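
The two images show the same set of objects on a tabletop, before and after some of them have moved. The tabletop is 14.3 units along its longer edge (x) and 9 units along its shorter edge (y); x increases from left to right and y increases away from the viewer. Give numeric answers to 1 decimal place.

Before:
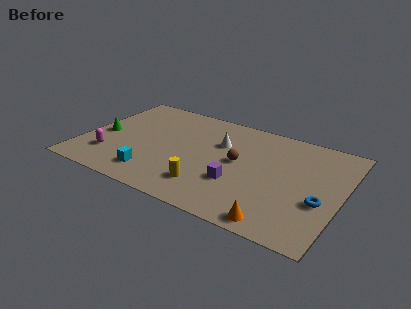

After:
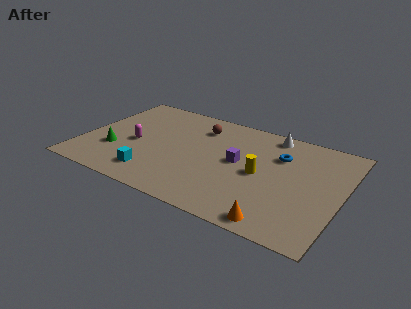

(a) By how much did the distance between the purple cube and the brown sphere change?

+1.5

Before: roughly 1.8 units apart; after: 3.3. That's 1.5 units further apart.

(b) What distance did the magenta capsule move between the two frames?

2.1

The magenta capsule moved from about (1.7, 2.3) to (2.9, 4.0), a distance of √(1.2² + 1.7²) ≈ 2.1.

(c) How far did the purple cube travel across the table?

1.8

The purple cube moved from about (8.8, 3.0) to (8.6, 4.8), a distance of √(0.2² + 1.8²) ≈ 1.8.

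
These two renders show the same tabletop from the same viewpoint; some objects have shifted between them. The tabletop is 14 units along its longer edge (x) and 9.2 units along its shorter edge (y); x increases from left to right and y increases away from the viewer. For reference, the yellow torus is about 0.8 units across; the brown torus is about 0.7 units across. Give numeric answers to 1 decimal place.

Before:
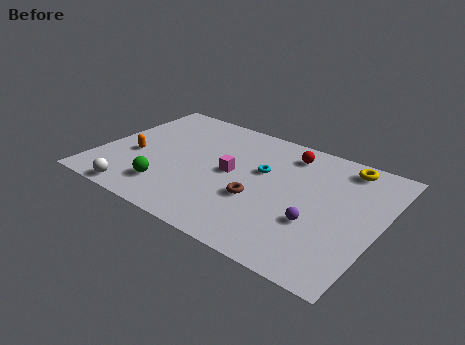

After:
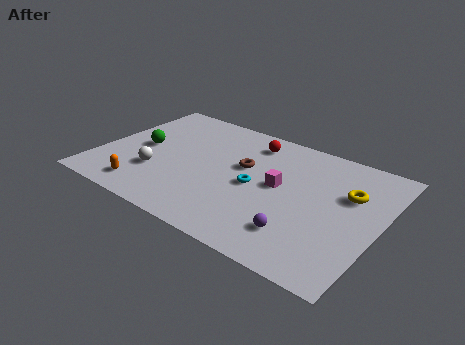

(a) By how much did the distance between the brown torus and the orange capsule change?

-0.5

Before: roughly 6.4 units apart; after: 5.9. That's 0.5 units closer together.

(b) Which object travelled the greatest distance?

the green sphere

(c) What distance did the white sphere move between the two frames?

2.2

From (2.6, 0.8) to (3.1, 2.9), the white sphere covered √(0.5² + 2.1²) ≈ 2.2 units.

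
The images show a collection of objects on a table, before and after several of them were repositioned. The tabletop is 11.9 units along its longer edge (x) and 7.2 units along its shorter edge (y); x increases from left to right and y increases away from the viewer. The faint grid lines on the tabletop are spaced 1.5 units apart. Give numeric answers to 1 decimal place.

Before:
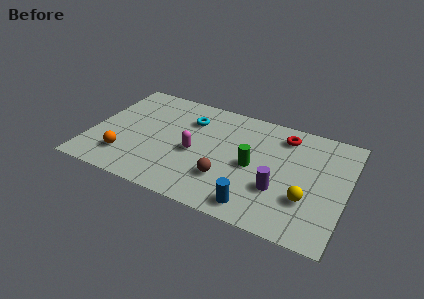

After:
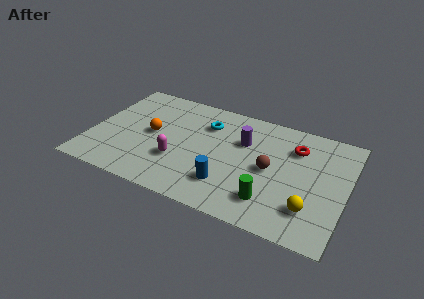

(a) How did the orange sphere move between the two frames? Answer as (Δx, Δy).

(1.0, 2.0)

The orange sphere started near (1.8, 1.7) and ended near (2.8, 3.7).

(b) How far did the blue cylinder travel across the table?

1.6

The blue cylinder moved from about (8.0, 1.0) to (6.6, 1.8), a distance of √(1.4² + 0.8²) ≈ 1.6.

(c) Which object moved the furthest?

the purple cylinder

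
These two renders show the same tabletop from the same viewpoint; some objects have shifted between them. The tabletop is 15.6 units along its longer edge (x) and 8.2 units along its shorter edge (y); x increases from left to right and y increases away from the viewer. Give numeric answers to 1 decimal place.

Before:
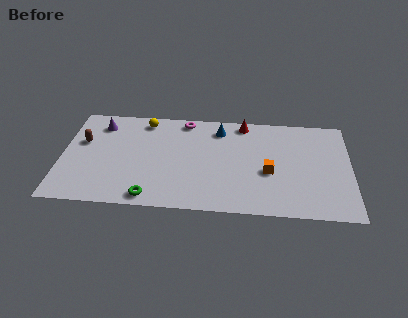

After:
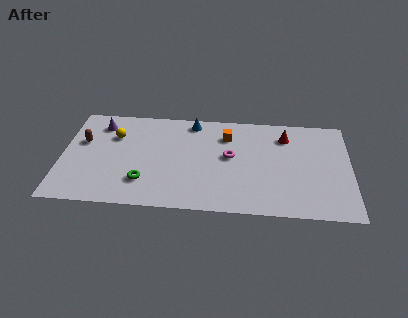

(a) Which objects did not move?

the brown capsule and the purple cone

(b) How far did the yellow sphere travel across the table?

2.1

The yellow sphere was near (4.4, 7.1) before and (2.8, 5.7) after, so it travelled √(1.6² + 1.4²) ≈ 2.1 units.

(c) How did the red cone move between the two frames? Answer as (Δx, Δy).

(2.3, -0.9)

The red cone was at about (9.8, 7.3) and moved to about (12.1, 6.4).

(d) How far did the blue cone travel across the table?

1.6

The blue cone moved from about (8.5, 6.7) to (7.0, 7.2), a distance of √(1.5² + 0.5²) ≈ 1.6.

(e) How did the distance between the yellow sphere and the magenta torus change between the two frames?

+4.2

The distance was about 2.2 in the first image and 6.4 in the second, so they moved 4.2 units further apart.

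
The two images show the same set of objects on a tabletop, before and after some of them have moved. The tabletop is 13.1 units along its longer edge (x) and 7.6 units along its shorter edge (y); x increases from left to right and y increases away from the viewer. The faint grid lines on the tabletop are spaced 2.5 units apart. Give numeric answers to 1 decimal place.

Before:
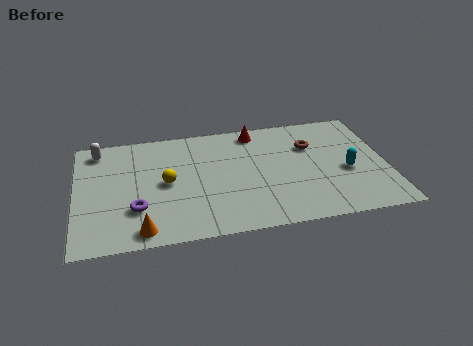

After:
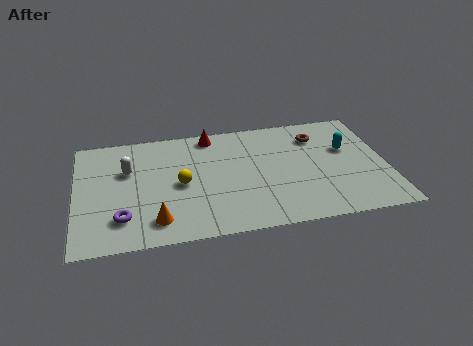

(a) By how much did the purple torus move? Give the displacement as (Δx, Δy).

(-0.6, -0.5)

The purple torus started near (2.5, 2.3) and ended near (1.9, 1.8).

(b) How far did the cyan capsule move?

1.5

The cyan capsule moved from about (11.4, 3.2) to (11.5, 4.7), a distance of √(0.1² + 1.5²) ≈ 1.5.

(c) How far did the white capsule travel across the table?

2.0

The white capsule moved from about (1.0, 6.5) to (2.2, 4.9), a distance of √(1.2² + 1.6²) ≈ 2.0.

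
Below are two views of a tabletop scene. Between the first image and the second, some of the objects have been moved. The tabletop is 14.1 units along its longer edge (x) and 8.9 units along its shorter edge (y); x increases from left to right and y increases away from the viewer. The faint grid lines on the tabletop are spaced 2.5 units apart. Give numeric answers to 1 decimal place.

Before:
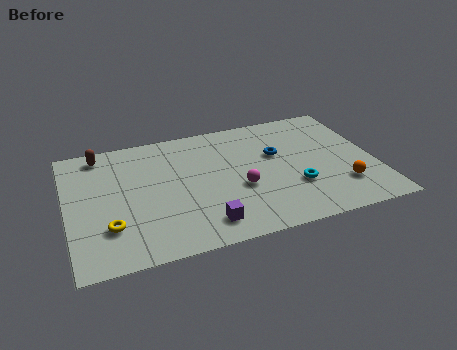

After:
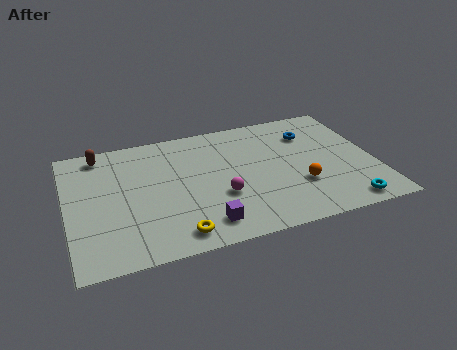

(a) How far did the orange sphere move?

2.0

From (12.4, 2.3) to (10.5, 2.9), the orange sphere covered √(1.9² + 0.6²) ≈ 2.0 units.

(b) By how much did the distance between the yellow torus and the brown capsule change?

+1.9

Before: roughly 5.3 units apart; after: 7.2. That's 1.9 units further apart.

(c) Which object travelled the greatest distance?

the yellow torus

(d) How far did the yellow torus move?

3.2

The yellow torus moved from about (1.8, 2.5) to (4.7, 1.2), a distance of √(2.9² + 1.3²) ≈ 3.2.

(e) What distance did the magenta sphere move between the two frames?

0.9

The magenta sphere was near (7.8, 3.5) before and (6.9, 3.2) after, so it travelled √(0.9² + 0.3²) ≈ 0.9 units.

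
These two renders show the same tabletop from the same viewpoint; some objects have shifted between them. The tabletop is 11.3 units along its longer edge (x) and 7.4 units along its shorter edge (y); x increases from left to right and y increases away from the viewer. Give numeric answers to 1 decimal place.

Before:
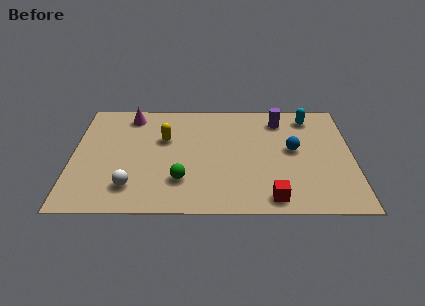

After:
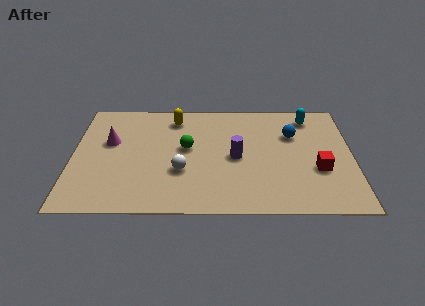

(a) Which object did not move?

the cyan capsule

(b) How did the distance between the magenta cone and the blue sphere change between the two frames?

+0.4

They were about 7.0 units apart before and 7.4 after — 0.4 units further apart.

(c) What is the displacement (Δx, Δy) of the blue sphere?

(0.0, 1.0)

The blue sphere started near (8.9, 4.0) and ended near (8.9, 5.0).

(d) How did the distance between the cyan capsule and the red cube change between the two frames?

-2.0

The distance was about 5.5 in the first image and 3.5 in the second, so they moved 2.0 units closer together.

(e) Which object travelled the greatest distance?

the purple cylinder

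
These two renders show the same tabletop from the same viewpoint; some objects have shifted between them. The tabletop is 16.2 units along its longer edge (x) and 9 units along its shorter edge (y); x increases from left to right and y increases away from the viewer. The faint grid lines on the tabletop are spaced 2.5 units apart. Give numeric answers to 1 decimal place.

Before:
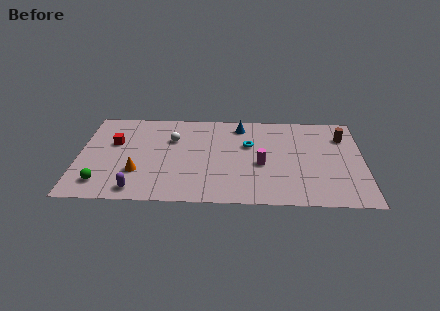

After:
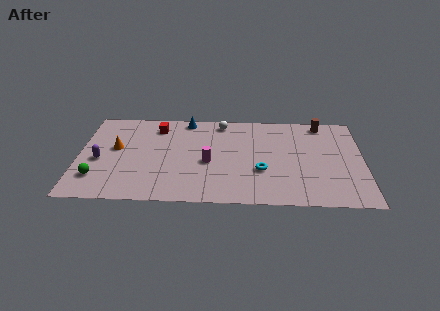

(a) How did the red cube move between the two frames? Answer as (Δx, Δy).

(2.4, 1.7)

The red cube was at about (2.0, 5.6) and moved to about (4.4, 7.3).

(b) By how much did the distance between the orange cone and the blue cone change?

-2.5

Before: roughly 7.5 units apart; after: 5.0. That's 2.5 units closer together.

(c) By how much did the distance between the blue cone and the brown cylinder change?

+1.8

They were about 6.0 units apart before and 7.8 after — 1.8 units further apart.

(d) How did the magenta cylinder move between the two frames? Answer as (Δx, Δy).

(-3.0, 0.1)

The magenta cylinder was at about (10.4, 3.8) and moved to about (7.4, 3.9).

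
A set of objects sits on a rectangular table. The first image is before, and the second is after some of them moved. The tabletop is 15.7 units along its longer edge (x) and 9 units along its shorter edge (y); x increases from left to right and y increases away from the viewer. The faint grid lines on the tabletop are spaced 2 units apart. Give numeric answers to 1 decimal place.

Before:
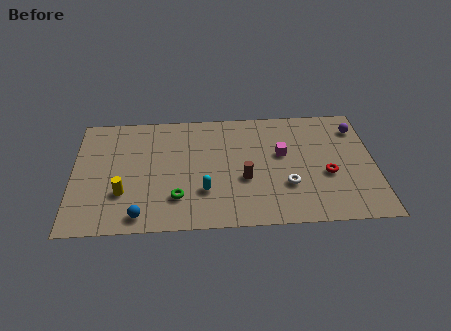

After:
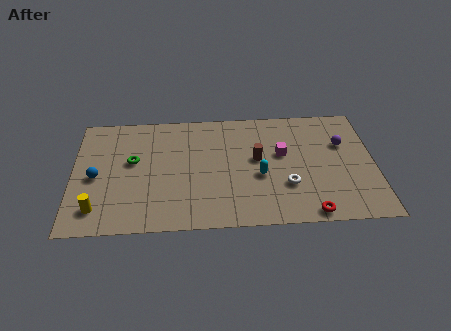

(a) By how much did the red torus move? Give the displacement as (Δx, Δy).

(-1.0, -2.8)

From the two frames, the red torus sits at roughly (13.2, 3.6) before and (12.2, 0.8) after.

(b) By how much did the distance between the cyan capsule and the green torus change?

+5.3

The distance was about 1.5 in the first image and 6.8 in the second, so they moved 5.3 units further apart.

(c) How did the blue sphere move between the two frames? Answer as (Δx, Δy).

(-2.3, 3.0)

The blue sphere was at about (3.5, 1.1) and moved to about (1.2, 4.1).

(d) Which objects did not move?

the white torus and the magenta cube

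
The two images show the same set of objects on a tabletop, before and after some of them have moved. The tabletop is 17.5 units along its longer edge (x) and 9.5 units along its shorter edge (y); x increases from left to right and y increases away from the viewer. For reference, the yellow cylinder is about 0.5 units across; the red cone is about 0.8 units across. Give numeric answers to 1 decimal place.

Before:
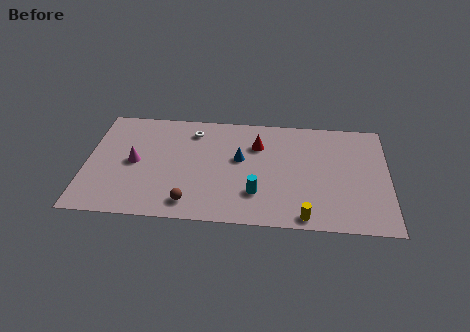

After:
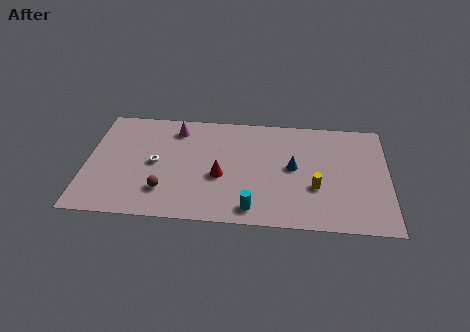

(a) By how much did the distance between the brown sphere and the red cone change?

-3.0

They were about 6.5 units apart before and 3.5 after — 3.0 units closer together.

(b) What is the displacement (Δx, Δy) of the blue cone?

(3.1, -0.5)

From the two frames, the blue cone sits at roughly (8.9, 5.5) before and (12.0, 5.0) after.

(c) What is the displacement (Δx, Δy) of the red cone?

(-2.1, -2.9)

From the two frames, the red cone sits at roughly (9.9, 6.8) before and (7.8, 3.9) after.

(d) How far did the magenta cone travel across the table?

3.9

The magenta cone moved from about (2.8, 4.7) to (5.1, 7.8), a distance of √(2.3² + 3.1²) ≈ 3.9.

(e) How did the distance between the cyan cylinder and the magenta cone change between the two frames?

+0.6

They were about 7.4 units apart before and 8.0 after — 0.6 units further apart.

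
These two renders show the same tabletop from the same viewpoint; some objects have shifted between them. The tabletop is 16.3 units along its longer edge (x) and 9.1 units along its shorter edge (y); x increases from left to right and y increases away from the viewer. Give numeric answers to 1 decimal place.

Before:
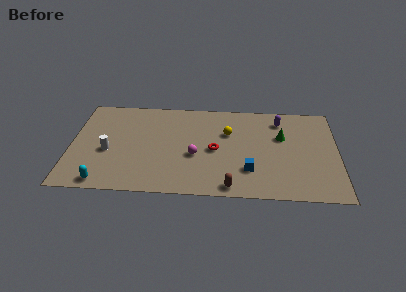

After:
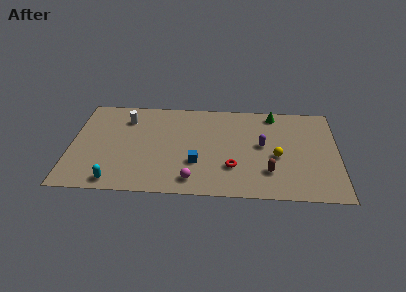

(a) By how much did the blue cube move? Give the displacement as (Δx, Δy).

(-3.2, 0.5)

The blue cube was at about (10.9, 2.5) and moved to about (7.7, 3.0).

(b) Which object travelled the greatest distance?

the yellow sphere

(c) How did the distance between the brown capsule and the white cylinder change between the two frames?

+1.9

The distance was about 8.0 in the first image and 9.9 in the second, so they moved 1.9 units further apart.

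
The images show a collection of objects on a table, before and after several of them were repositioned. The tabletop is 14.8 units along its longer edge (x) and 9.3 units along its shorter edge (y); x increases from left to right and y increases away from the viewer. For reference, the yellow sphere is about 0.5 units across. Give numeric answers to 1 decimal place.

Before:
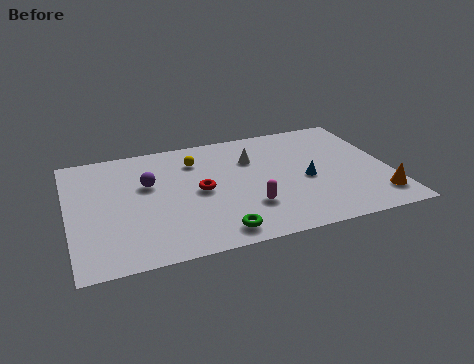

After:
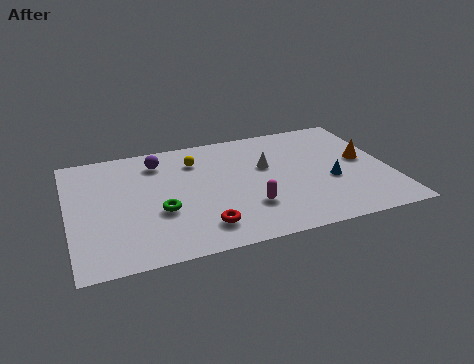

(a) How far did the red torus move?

2.8

The red torus was near (6.0, 4.6) before and (5.9, 1.8) after, so it travelled √(0.1² + 2.8²) ≈ 2.8 units.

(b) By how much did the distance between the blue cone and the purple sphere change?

+1.2

The distance was about 7.4 in the first image and 8.6 in the second, so they moved 1.2 units further apart.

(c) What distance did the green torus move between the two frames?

3.3

The green torus moved from about (6.5, 1.2) to (4.1, 3.5), a distance of √(2.4² + 2.3²) ≈ 3.3.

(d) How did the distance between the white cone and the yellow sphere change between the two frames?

+0.8

They were about 2.7 units apart before and 3.5 after — 0.8 units further apart.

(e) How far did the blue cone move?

1.2

From (10.9, 4.1) to (12.0, 3.7), the blue cone covered √(1.1² + 0.4²) ≈ 1.2 units.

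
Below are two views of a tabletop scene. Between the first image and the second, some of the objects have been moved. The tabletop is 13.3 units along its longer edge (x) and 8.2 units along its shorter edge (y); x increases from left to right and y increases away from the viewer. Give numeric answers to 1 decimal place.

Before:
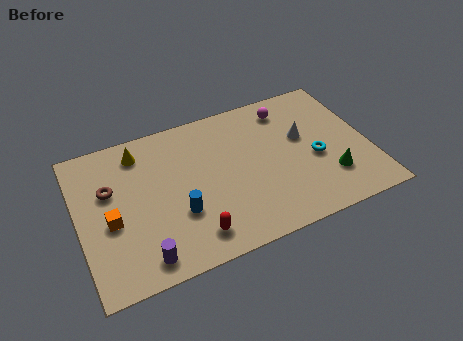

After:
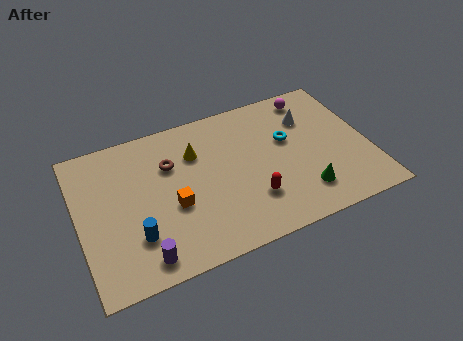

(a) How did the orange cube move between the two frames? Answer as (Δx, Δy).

(2.8, -0.2)

From the two frames, the orange cube sits at roughly (1.4, 3.5) before and (4.2, 3.3) after.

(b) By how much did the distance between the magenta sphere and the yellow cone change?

-1.2

The distance was about 6.9 in the first image and 5.7 in the second, so they moved 1.2 units closer together.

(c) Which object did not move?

the purple cylinder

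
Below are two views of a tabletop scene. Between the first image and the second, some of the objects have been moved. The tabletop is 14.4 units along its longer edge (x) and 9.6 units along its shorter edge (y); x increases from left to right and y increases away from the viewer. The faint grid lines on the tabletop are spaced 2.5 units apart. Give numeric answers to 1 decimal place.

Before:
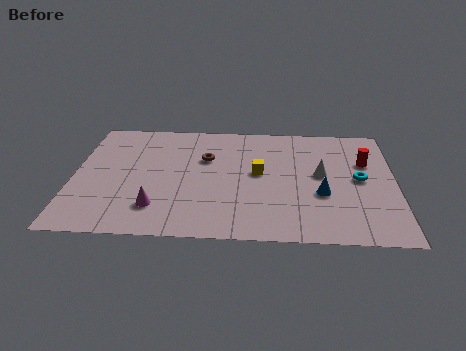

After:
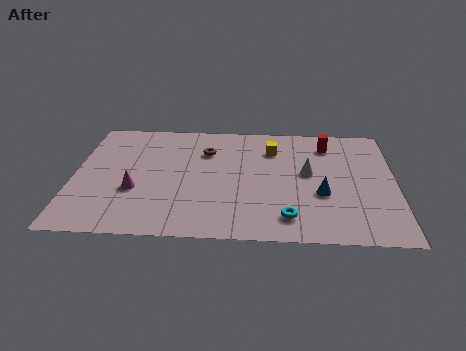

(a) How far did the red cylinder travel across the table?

2.2

From (13.1, 6.3) to (11.4, 7.7), the red cylinder covered √(1.7² + 1.4²) ≈ 2.2 units.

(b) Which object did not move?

the blue cone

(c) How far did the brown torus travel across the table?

0.6

From (5.9, 6.3) to (5.9, 6.9), the brown torus covered √(0.0² + 0.6²) ≈ 0.6 units.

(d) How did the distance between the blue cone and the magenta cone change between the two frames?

+0.9

The distance was about 7.4 in the first image and 8.3 in the second, so they moved 0.9 units further apart.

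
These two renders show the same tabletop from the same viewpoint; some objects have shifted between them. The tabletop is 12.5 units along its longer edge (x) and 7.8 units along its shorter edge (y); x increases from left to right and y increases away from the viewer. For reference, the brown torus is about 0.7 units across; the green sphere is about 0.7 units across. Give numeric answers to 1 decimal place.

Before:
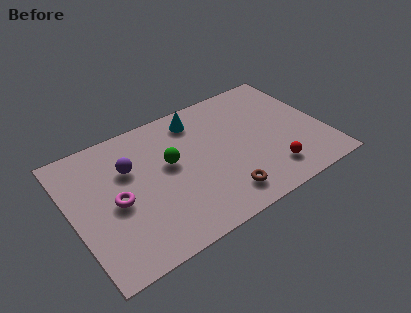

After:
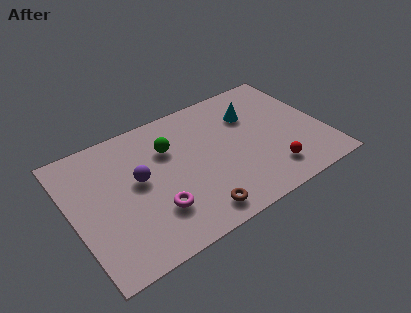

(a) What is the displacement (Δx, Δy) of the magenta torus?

(1.7, -1.4)

The magenta torus started near (2.1, 3.6) and ended near (3.8, 2.2).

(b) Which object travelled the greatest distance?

the cyan cone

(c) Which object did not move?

the red sphere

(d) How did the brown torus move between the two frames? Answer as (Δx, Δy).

(-1.4, -0.3)

The brown torus started near (7.0, 1.4) and ended near (5.6, 1.1).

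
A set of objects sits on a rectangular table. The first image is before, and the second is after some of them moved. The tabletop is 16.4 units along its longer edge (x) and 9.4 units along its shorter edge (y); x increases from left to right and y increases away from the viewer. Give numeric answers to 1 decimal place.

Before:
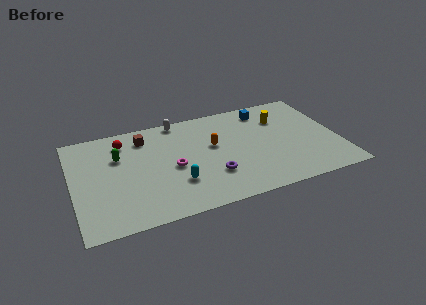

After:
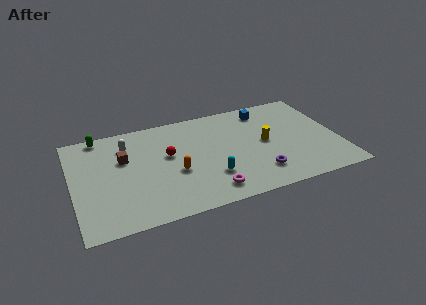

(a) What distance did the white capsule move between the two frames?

3.6

The white capsule moved from about (6.8, 8.6) to (3.5, 7.2), a distance of √(3.3² + 1.4²) ≈ 3.6.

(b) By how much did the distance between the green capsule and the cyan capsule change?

+3.9

Before: roughly 4.8 units apart; after: 8.7. That's 3.9 units further apart.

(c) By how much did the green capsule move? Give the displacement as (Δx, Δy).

(-1.0, 2.3)

From the two frames, the green capsule sits at roughly (2.9, 6.3) before and (1.9, 8.6) after.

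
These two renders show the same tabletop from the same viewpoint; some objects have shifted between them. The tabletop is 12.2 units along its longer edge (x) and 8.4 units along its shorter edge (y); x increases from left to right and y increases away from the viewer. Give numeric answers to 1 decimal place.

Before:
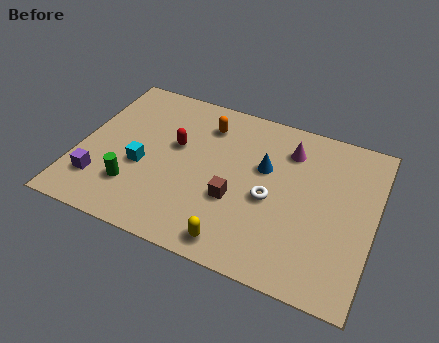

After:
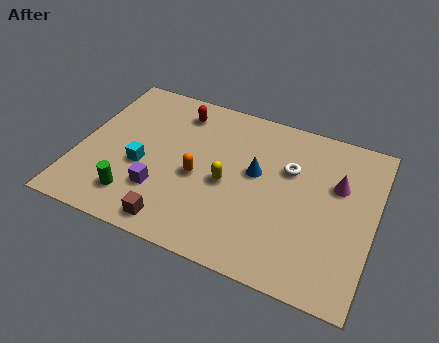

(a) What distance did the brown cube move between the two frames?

3.0

From (6.6, 3.1) to (4.4, 1.0), the brown cube covered √(2.2² + 2.1²) ≈ 3.0 units.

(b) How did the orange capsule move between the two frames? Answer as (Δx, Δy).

(0.0, -2.9)

The orange capsule started near (5.0, 6.6) and ended near (5.0, 3.7).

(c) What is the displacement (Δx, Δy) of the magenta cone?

(2.1, -1.1)

The magenta cone was at about (8.5, 6.5) and moved to about (10.6, 5.4).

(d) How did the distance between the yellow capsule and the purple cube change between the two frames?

-2.9

The distance was about 5.9 in the first image and 3.0 in the second, so they moved 2.9 units closer together.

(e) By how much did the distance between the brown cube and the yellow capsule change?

+1.2

Before: roughly 2.1 units apart; after: 3.3. That's 1.2 units further apart.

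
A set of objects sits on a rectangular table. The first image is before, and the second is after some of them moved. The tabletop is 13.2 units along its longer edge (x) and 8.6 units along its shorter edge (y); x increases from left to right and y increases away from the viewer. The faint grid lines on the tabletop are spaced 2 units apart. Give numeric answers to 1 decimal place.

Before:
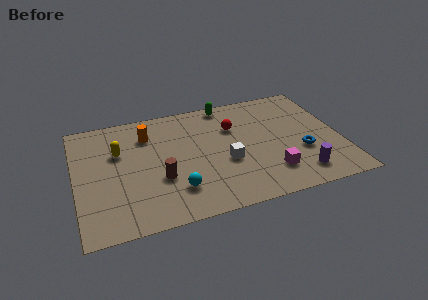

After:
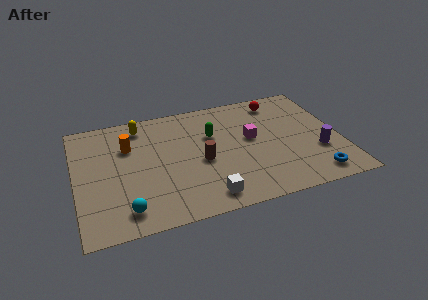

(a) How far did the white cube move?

2.5

The white cube moved from about (7.4, 3.4) to (6.2, 1.2), a distance of √(1.2² + 2.2²) ≈ 2.5.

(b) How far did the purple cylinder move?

1.8

From (10.9, 1.5) to (12.0, 2.9), the purple cylinder covered √(1.1² + 1.4²) ≈ 1.8 units.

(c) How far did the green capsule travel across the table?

2.4

The green capsule was near (7.8, 7.8) before and (6.9, 5.6) after, so it travelled √(0.9² + 2.2²) ≈ 2.4 units.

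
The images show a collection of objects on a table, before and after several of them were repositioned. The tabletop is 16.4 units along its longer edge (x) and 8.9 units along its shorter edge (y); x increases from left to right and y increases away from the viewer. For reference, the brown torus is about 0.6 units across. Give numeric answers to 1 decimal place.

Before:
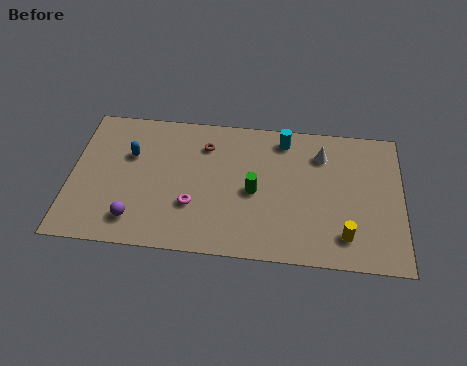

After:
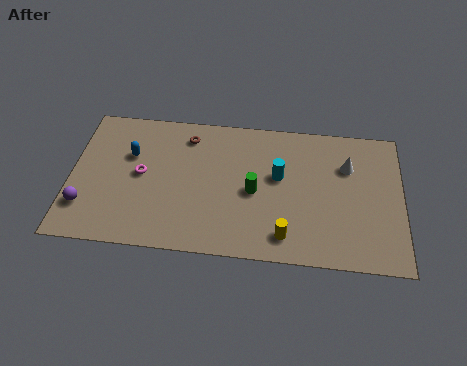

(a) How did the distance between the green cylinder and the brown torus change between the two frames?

+1.0

Before: roughly 3.7 units apart; after: 4.7. That's 1.0 units further apart.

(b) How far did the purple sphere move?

2.6

The purple sphere moved from about (3.3, 1.7) to (0.8, 2.3), a distance of √(2.5² + 0.6²) ≈ 2.6.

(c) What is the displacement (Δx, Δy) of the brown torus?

(-0.9, 0.5)

From the two frames, the brown torus sits at roughly (6.6, 6.8) before and (5.7, 7.3) after.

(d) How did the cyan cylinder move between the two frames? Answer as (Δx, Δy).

(-0.2, -2.4)

The cyan cylinder was at about (10.5, 7.6) and moved to about (10.3, 5.2).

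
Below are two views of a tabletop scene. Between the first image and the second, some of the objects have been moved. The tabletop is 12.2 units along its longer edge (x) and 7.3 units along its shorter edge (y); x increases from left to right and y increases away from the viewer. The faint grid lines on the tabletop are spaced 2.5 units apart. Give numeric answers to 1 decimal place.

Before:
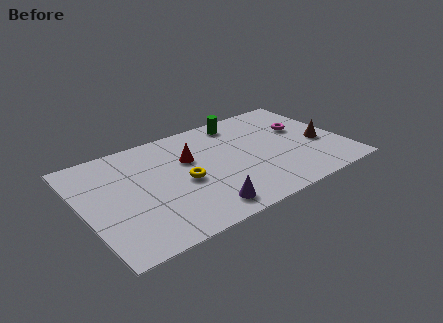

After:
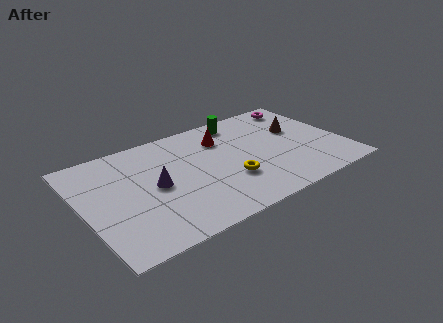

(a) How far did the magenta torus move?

1.8

The magenta torus was near (10.5, 4.5) before and (10.9, 6.3) after, so it travelled √(0.4² + 1.8²) ≈ 1.8 units.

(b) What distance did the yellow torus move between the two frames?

2.2

The yellow torus moved from about (4.6, 3.3) to (6.6, 2.4), a distance of √(2.0² + 0.9²) ≈ 2.2.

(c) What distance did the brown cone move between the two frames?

1.7

From (11.1, 3.0) to (10.3, 4.5), the brown cone covered √(0.8² + 1.5²) ≈ 1.7 units.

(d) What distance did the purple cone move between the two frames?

3.1

The purple cone moved from about (5.1, 1.1) to (3.3, 3.6), a distance of √(1.8² + 2.5²) ≈ 3.1.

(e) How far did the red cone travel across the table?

1.8

From (5.1, 4.7) to (6.8, 5.4), the red cone covered √(1.7² + 0.7²) ≈ 1.8 units.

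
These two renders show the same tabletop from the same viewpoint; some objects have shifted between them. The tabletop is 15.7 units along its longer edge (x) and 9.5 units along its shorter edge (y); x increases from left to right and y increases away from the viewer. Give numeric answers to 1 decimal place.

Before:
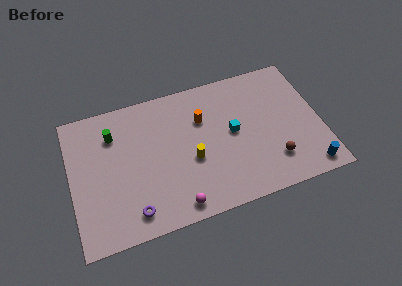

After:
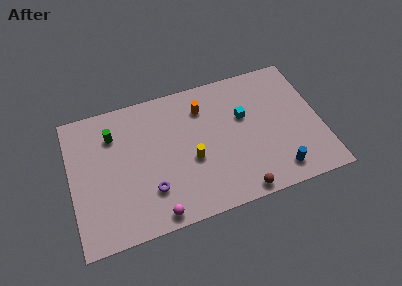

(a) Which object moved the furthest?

the brown sphere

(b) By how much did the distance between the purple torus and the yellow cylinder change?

-1.6

The distance was about 4.6 in the first image and 3.0 in the second, so they moved 1.6 units closer together.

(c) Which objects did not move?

the yellow cylinder and the green cylinder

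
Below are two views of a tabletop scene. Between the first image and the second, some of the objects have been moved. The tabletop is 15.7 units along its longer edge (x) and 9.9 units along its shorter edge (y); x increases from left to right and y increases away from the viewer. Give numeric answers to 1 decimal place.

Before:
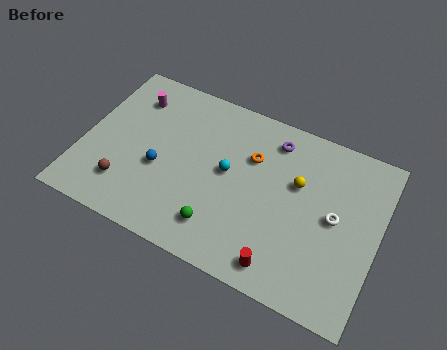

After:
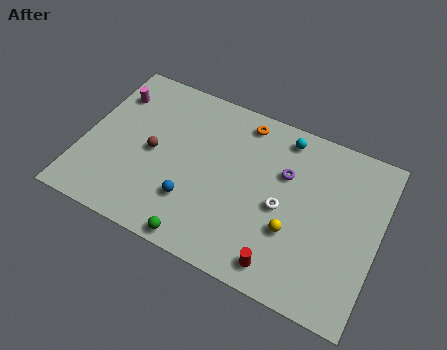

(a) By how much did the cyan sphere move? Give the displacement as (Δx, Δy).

(2.6, 3.3)

The cyan sphere started near (7.7, 5.3) and ended near (10.3, 8.6).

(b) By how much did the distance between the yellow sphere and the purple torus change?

+0.7

They were about 2.5 units apart before and 3.2 after — 0.7 units further apart.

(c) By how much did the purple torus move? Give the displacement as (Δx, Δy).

(0.8, -1.7)

The purple torus started near (9.8, 8.2) and ended near (10.6, 6.5).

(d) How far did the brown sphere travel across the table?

2.7

The brown sphere moved from about (2.6, 2.3) to (3.7, 4.8), a distance of √(1.1² + 2.5²) ≈ 2.7.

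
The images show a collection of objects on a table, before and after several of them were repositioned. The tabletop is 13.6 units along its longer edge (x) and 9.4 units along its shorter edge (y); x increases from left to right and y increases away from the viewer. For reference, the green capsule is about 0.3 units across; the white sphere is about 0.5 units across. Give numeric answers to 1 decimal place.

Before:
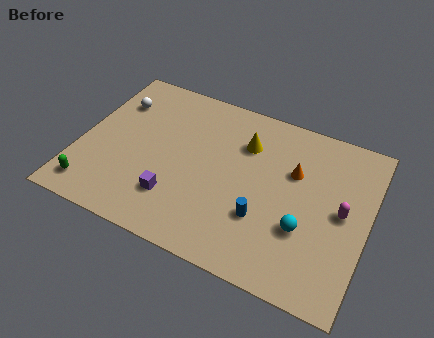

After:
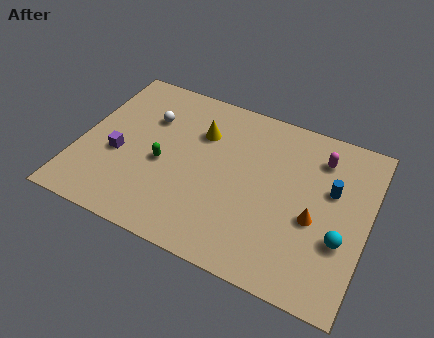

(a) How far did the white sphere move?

1.7

The white sphere moved from about (1.3, 6.9) to (3.0, 6.5), a distance of √(1.7² + 0.4²) ≈ 1.7.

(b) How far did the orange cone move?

2.5

The orange cone was near (10.0, 6.1) before and (11.2, 3.9) after, so it travelled √(1.2² + 2.2²) ≈ 2.5 units.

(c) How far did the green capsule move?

4.0

The green capsule was near (1.0, 1.4) before and (4.0, 4.1) after, so it travelled √(3.0² + 2.7²) ≈ 4.0 units.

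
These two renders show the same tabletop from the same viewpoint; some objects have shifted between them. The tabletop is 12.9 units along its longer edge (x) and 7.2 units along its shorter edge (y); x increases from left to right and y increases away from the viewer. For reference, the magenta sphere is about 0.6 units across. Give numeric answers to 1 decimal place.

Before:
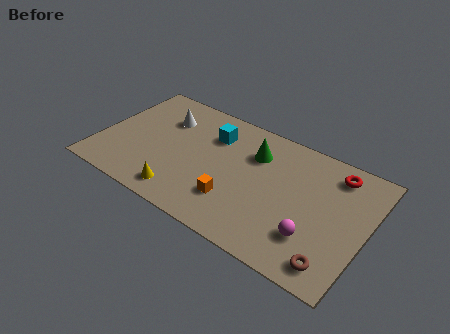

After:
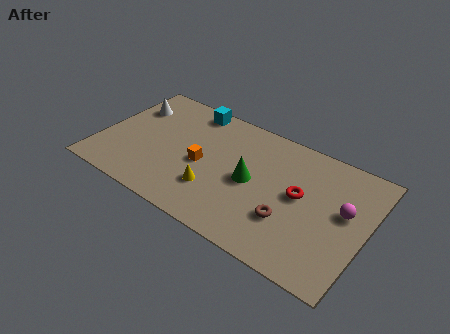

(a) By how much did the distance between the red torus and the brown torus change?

-3.3

They were about 4.9 units apart before and 1.6 after — 3.3 units closer together.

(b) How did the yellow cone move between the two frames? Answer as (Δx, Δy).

(1.4, 1.0)

From the two frames, the yellow cone sits at roughly (4.4, 1.1) before and (5.8, 2.1) after.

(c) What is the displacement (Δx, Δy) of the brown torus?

(-2.3, 1.2)

The brown torus started near (11.7, 1.1) and ended near (9.4, 2.3).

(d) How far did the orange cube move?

2.2

The orange cube was near (6.8, 2.0) before and (5.0, 3.3) after, so it travelled √(1.8² + 1.3²) ≈ 2.2 units.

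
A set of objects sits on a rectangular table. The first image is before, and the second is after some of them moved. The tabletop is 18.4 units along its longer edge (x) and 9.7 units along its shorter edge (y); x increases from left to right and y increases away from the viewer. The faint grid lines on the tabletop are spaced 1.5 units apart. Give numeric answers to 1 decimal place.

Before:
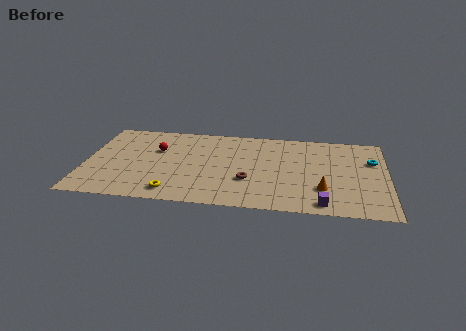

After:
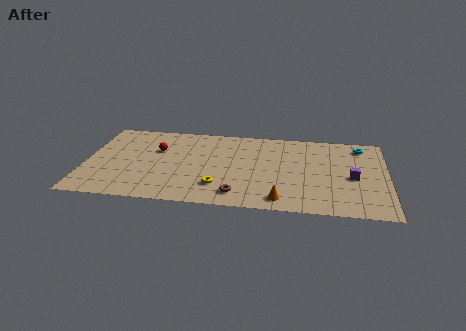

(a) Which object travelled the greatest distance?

the purple cube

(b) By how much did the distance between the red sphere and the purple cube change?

+0.7

Before: roughly 11.4 units apart; after: 12.1. That's 0.7 units further apart.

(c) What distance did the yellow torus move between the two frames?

2.9

From (5.5, 1.4) to (8.2, 2.4), the yellow torus covered √(2.7² + 1.0²) ≈ 2.9 units.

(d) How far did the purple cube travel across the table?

3.8

From (14.5, 1.1) to (16.3, 4.4), the purple cube covered √(1.8² + 3.3²) ≈ 3.8 units.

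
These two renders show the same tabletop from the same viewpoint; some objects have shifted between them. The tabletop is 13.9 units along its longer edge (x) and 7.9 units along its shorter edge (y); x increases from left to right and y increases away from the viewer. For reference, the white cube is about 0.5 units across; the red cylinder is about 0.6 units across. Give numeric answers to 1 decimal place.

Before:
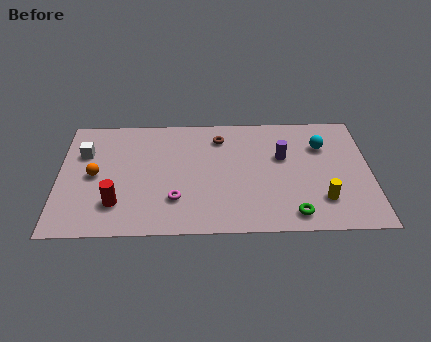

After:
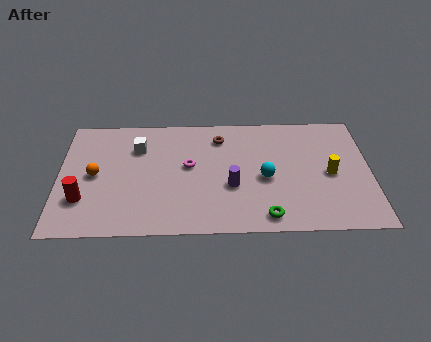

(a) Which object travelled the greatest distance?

the cyan sphere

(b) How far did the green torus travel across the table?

1.2

The green torus moved from about (10.4, 1.1) to (9.2, 1.0), a distance of √(1.2² + 0.1²) ≈ 1.2.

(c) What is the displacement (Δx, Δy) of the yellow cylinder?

(0.4, 1.7)

The yellow cylinder was at about (11.7, 2.0) and moved to about (12.1, 3.7).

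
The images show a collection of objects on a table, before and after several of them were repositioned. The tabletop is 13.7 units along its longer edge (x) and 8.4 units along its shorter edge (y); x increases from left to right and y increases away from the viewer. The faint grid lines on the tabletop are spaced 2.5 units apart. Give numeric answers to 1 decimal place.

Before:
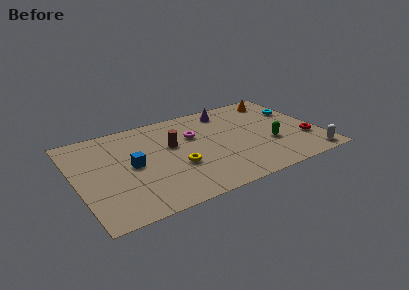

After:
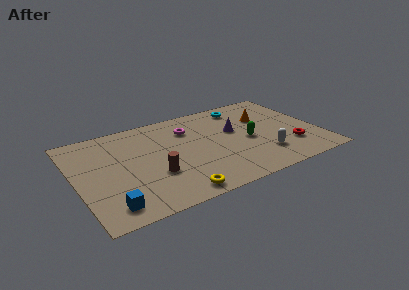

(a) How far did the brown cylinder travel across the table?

2.6

The brown cylinder was near (5.5, 5.1) before and (4.2, 2.9) after, so it travelled √(1.3² + 2.2²) ≈ 2.6 units.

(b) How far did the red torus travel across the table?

0.9

The red torus moved from about (12.8, 2.6) to (11.9, 2.3), a distance of √(0.9² + 0.3²) ≈ 0.9.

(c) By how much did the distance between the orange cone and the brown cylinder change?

+0.4

Before: roughly 6.8 units apart; after: 7.2. That's 0.4 units further apart.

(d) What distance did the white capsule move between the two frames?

2.8

From (12.8, 0.9) to (10.3, 2.1), the white capsule covered √(2.5² + 1.2²) ≈ 2.8 units.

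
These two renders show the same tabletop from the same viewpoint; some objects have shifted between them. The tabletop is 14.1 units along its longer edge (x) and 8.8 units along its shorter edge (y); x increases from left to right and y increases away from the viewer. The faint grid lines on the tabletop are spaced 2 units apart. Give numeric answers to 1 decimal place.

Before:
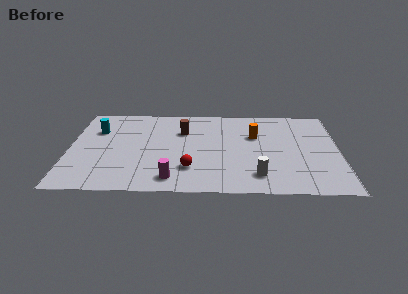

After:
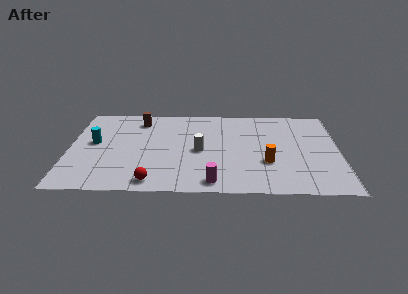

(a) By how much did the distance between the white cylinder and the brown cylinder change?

-1.4

They were about 5.9 units apart before and 4.5 after — 1.4 units closer together.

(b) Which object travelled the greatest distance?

the white cylinder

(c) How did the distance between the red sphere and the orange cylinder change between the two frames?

+1.4

Before: roughly 4.8 units apart; after: 6.2. That's 1.4 units further apart.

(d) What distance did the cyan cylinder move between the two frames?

1.3

The cyan cylinder moved from about (1.4, 6.1) to (1.3, 4.8), a distance of √(0.1² + 1.3²) ≈ 1.3.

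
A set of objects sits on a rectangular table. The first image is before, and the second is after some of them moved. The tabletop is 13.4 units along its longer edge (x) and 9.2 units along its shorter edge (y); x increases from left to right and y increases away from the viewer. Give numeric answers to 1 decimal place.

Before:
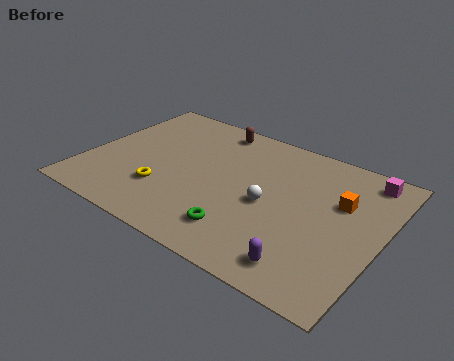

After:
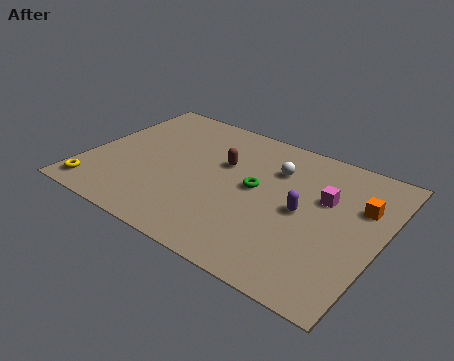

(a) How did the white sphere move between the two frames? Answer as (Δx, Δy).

(-0.1, 2.4)

The white sphere started near (8.4, 4.2) and ended near (8.3, 6.6).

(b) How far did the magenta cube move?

2.7

From (12.2, 8.0) to (10.7, 5.8), the magenta cube covered √(1.5² + 2.2²) ≈ 2.7 units.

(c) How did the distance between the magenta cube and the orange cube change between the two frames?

-0.6

They were about 2.2 units apart before and 1.6 after — 0.6 units closer together.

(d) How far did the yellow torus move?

3.3

The yellow torus moved from about (3.8, 2.7) to (0.9, 1.2), a distance of √(2.9² + 1.5²) ≈ 3.3.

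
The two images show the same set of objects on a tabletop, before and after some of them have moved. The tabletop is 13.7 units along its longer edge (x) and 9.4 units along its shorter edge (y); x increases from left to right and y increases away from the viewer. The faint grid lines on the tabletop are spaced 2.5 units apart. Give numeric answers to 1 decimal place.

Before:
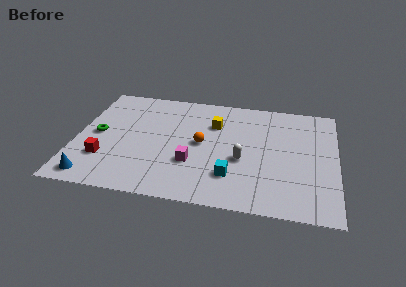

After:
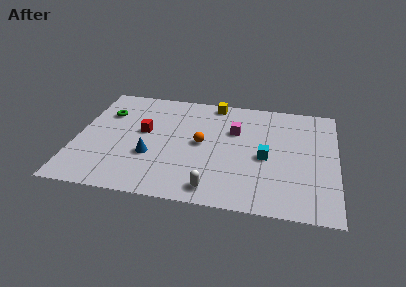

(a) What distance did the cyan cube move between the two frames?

2.5

From (8.3, 2.4) to (10.0, 4.2), the cyan cube covered √(1.7² + 1.8²) ≈ 2.5 units.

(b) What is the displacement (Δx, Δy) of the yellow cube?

(-0.1, 1.9)

The yellow cube started near (7.2, 6.6) and ended near (7.1, 8.5).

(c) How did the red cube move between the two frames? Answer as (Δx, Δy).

(1.9, 2.6)

The red cube was at about (1.6, 2.7) and moved to about (3.5, 5.3).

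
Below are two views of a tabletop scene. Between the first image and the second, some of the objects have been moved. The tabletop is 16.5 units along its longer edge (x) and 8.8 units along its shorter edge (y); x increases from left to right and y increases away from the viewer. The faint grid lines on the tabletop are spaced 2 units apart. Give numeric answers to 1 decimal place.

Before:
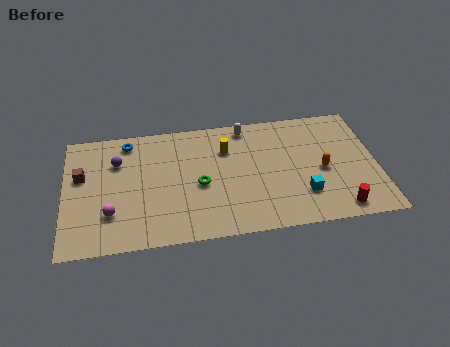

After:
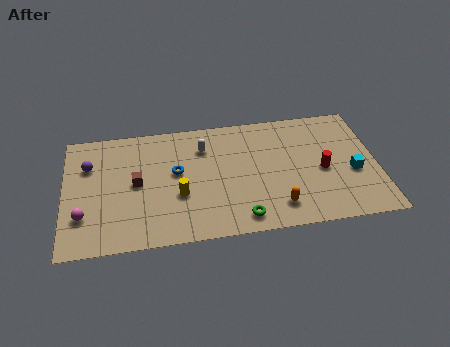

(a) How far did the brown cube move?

3.0

From (0.9, 5.4) to (3.8, 4.5), the brown cube covered √(2.9² + 0.9²) ≈ 3.0 units.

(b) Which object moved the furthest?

the yellow cylinder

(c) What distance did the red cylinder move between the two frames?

3.0

The red cylinder moved from about (14.3, 1.1) to (13.6, 4.0), a distance of √(0.7² + 2.9²) ≈ 3.0.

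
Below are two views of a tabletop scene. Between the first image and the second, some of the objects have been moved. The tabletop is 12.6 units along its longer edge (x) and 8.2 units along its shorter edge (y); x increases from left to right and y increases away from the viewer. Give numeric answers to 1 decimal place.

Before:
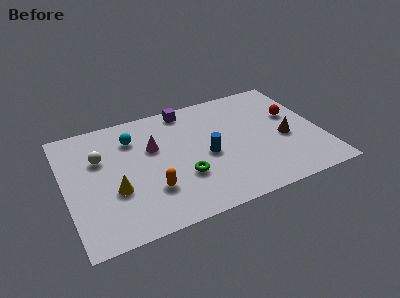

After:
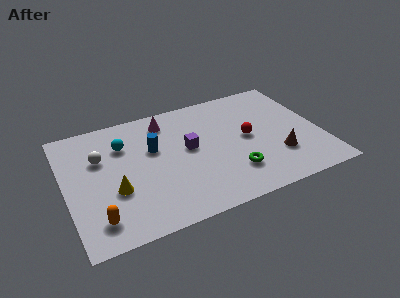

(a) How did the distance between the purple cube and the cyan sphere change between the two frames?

+0.4

They were about 3.0 units apart before and 3.4 after — 0.4 units further apart.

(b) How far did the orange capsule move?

2.8

From (4.0, 2.4) to (1.3, 1.5), the orange capsule covered √(2.7² + 0.9²) ≈ 2.8 units.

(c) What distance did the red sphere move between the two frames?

2.5

The red sphere was near (11.4, 5.0) before and (9.0, 4.2) after, so it travelled √(2.4² + 0.8²) ≈ 2.5 units.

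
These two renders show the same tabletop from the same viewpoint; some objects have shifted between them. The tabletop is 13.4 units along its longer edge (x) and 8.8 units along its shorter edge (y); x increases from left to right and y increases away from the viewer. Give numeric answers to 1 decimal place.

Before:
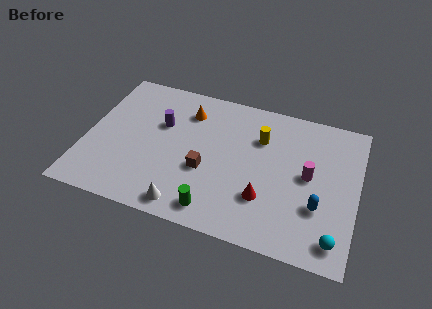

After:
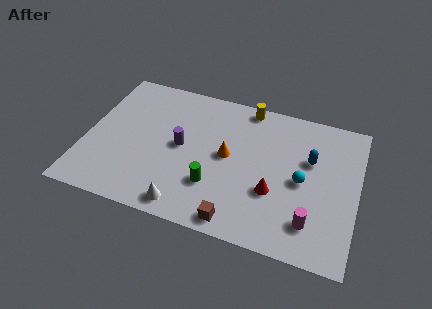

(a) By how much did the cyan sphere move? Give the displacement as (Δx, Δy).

(-1.8, 2.9)

The cyan sphere was at about (12.5, 1.3) and moved to about (10.7, 4.2).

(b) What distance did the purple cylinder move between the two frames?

1.6

From (3.6, 5.6) to (4.7, 4.5), the purple cylinder covered √(1.1² + 1.1²) ≈ 1.6 units.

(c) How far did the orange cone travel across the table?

3.1

The orange cone was near (4.8, 6.8) before and (7.0, 4.6) after, so it travelled √(2.2² + 2.2²) ≈ 3.1 units.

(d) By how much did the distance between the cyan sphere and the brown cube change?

-2.4

Before: roughly 6.8 units apart; after: 4.4. That's 2.4 units closer together.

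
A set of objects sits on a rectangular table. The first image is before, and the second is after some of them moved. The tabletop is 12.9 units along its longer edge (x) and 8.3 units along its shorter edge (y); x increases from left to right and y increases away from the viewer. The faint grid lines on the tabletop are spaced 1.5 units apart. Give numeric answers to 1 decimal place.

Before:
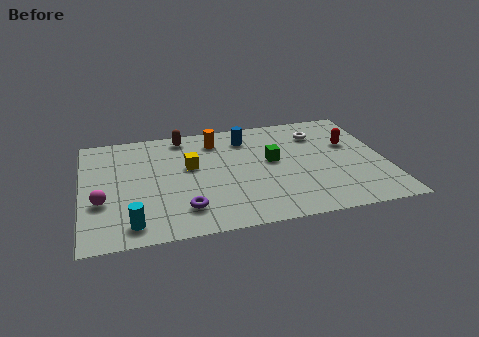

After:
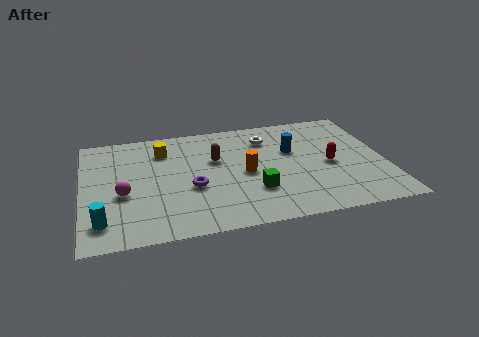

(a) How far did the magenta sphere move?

1.0

The magenta sphere was near (0.8, 3.0) before and (1.7, 3.4) after, so it travelled √(0.9² + 0.4²) ≈ 1.0 units.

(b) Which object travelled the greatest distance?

the orange cylinder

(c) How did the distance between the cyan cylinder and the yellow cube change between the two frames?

+1.0

They were about 4.5 units apart before and 5.5 after — 1.0 units further apart.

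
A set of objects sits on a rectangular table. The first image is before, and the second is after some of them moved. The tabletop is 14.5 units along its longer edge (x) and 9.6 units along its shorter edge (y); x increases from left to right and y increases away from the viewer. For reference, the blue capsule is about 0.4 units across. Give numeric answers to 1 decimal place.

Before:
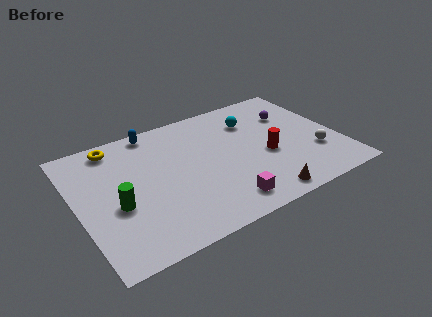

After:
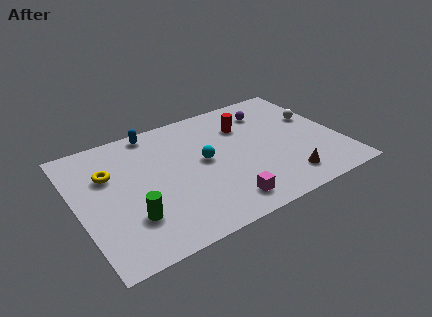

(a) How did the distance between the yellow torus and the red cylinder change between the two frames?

-1.3

Before: roughly 9.0 units apart; after: 7.7. That's 1.3 units closer together.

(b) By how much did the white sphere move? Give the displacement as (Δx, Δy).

(0.5, 2.9)

From the two frames, the white sphere sits at roughly (13.0, 3.0) before and (13.5, 5.9) after.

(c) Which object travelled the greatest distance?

the cyan sphere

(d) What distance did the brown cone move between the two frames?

1.7

The brown cone was near (9.5, 1.0) before and (11.0, 1.7) after, so it travelled √(1.5² + 0.7²) ≈ 1.7 units.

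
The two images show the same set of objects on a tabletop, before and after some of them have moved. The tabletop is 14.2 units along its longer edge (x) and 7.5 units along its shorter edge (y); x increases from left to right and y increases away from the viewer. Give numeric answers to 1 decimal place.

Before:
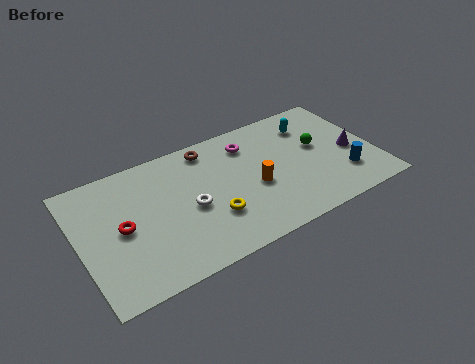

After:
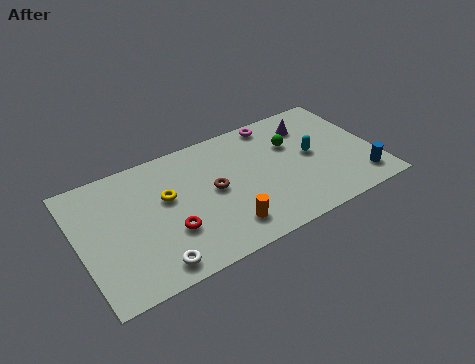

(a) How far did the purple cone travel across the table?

3.0

From (13.1, 3.3) to (11.4, 5.8), the purple cone covered √(1.7² + 2.5²) ≈ 3.0 units.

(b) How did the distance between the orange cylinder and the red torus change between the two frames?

-3.6

They were about 6.3 units apart before and 2.7 after — 3.6 units closer together.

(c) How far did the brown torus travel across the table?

2.6

From (6.5, 6.5) to (6.4, 3.9), the brown torus covered √(0.1² + 2.6²) ≈ 2.6 units.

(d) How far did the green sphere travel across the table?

1.4

The green sphere was near (11.6, 4.3) before and (10.4, 5.0) after, so it travelled √(1.2² + 0.7²) ≈ 1.4 units.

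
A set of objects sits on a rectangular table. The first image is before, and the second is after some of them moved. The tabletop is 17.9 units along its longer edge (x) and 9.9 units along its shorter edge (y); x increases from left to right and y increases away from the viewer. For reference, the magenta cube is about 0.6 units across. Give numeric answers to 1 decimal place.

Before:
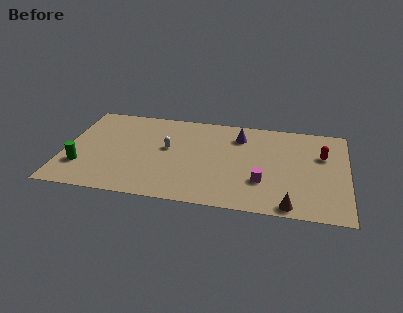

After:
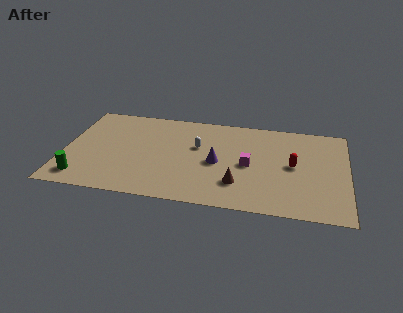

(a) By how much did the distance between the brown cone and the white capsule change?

-4.8

The distance was about 9.2 in the first image and 4.4 in the second, so they moved 4.8 units closer together.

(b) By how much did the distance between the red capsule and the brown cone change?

-1.7

Before: roughly 5.9 units apart; after: 4.2. That's 1.7 units closer together.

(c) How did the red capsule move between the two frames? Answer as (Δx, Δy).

(-1.8, -1.4)

From the two frames, the red capsule sits at roughly (16.3, 6.5) before and (14.5, 5.1) after.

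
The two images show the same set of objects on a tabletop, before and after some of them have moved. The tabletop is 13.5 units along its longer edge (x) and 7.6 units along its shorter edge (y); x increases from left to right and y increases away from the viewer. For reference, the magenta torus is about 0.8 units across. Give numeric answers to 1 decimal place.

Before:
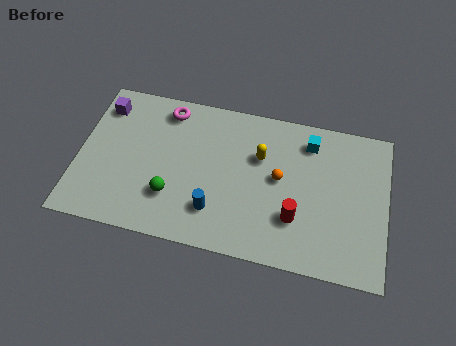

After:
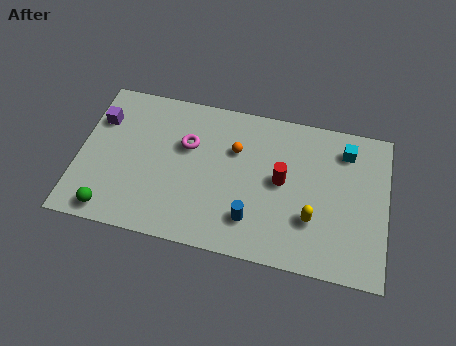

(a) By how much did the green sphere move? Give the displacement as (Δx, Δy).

(-2.6, -1.3)

The green sphere started near (4.2, 2.2) and ended near (1.6, 0.9).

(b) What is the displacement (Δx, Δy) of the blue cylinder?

(1.6, -0.1)

The blue cylinder was at about (6.1, 1.9) and moved to about (7.7, 1.8).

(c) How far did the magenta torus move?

1.9

The magenta torus moved from about (3.7, 6.5) to (4.7, 4.9), a distance of √(1.0² + 1.6²) ≈ 1.9.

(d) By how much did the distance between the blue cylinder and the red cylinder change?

-1.0

They were about 3.5 units apart before and 2.5 after — 1.0 units closer together.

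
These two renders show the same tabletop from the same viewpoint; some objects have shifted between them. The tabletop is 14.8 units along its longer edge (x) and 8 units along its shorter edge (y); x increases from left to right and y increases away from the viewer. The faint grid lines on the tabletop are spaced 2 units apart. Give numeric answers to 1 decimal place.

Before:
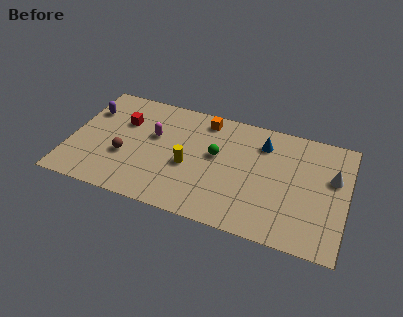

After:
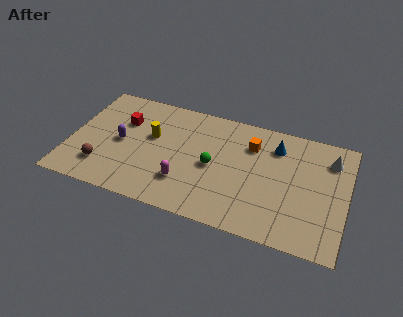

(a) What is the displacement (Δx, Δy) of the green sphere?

(-0.1, -0.8)

From the two frames, the green sphere sits at roughly (7.8, 4.6) before and (7.7, 3.8) after.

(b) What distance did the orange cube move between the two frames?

2.8

From (7.0, 6.9) to (9.6, 5.9), the orange cube covered √(2.6² + 1.0²) ≈ 2.8 units.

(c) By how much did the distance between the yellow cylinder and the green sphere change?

+1.7

The distance was about 1.8 in the first image and 3.5 in the second, so they moved 1.7 units further apart.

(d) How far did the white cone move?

1.2

The white cone moved from about (14.0, 5.0) to (13.8, 6.2), a distance of √(0.2² + 1.2²) ≈ 1.2.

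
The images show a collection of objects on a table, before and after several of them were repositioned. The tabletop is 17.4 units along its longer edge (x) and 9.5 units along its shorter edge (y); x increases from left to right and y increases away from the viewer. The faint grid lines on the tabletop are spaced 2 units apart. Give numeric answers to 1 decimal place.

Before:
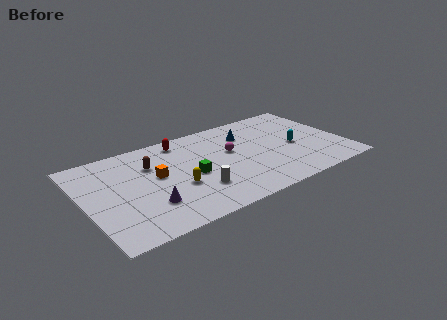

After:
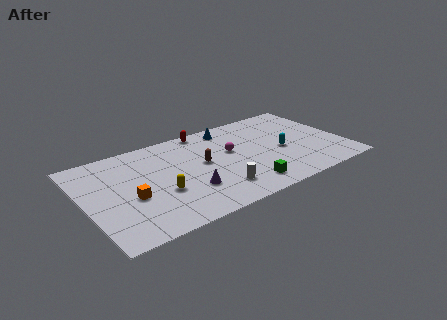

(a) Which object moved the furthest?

the green cube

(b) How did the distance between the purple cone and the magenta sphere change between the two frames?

-2.4

They were about 6.7 units apart before and 4.3 after — 2.4 units closer together.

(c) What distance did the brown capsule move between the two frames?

3.6

The brown capsule moved from about (4.6, 6.6) to (7.9, 5.2), a distance of √(3.3² + 1.4²) ≈ 3.6.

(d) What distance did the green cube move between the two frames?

4.2

The green cube moved from about (7.0, 4.3) to (10.2, 1.6), a distance of √(3.2² + 2.7²) ≈ 4.2.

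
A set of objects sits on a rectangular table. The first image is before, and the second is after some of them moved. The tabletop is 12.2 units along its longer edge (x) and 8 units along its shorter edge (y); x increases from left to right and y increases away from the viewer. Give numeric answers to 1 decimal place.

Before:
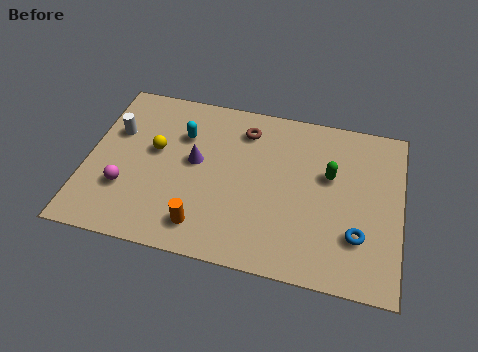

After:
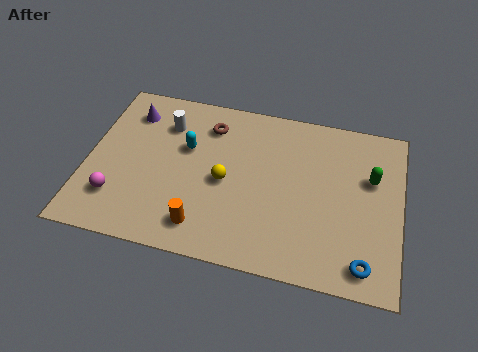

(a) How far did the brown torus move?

1.4

From (6.0, 6.4) to (4.6, 6.3), the brown torus covered √(1.4² + 0.1²) ≈ 1.4 units.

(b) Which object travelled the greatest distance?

the purple cone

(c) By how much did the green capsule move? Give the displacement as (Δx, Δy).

(1.6, 0.2)

From the two frames, the green capsule sits at roughly (9.4, 4.9) before and (11.0, 5.1) after.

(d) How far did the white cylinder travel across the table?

2.1

From (1.0, 5.2) to (2.9, 6.0), the white cylinder covered √(1.9² + 0.8²) ≈ 2.1 units.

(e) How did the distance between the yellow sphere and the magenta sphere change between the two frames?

+2.1

Before: roughly 2.3 units apart; after: 4.4. That's 2.1 units further apart.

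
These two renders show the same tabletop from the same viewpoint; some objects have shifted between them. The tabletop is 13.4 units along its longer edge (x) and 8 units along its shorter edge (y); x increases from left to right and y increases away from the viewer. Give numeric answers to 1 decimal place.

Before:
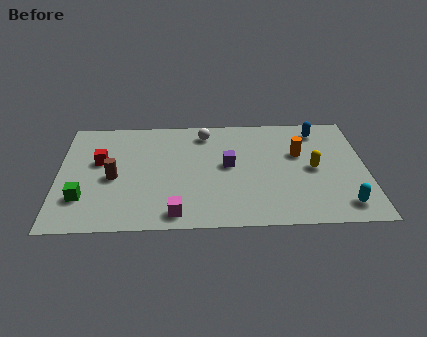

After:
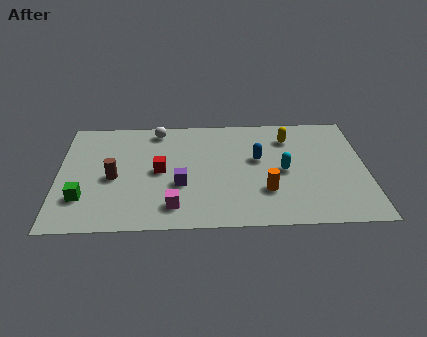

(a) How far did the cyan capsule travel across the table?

3.5

The cyan capsule moved from about (12.3, 1.3) to (9.8, 3.8), a distance of √(2.5² + 2.5²) ≈ 3.5.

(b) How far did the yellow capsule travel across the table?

2.5

From (11.1, 3.9) to (10.1, 6.2), the yellow capsule covered √(1.0² + 2.3²) ≈ 2.5 units.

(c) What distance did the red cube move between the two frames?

2.7

From (1.8, 4.8) to (4.4, 4.0), the red cube covered √(2.6² + 0.8²) ≈ 2.7 units.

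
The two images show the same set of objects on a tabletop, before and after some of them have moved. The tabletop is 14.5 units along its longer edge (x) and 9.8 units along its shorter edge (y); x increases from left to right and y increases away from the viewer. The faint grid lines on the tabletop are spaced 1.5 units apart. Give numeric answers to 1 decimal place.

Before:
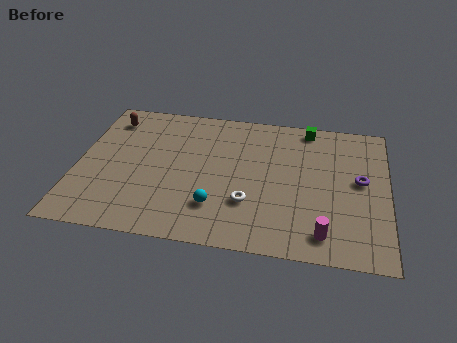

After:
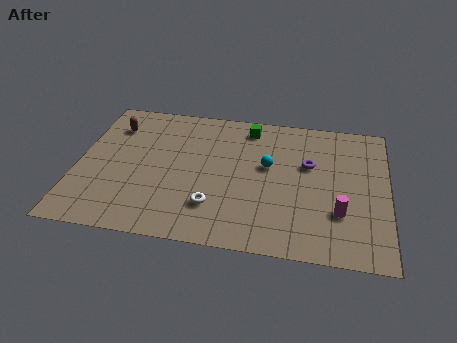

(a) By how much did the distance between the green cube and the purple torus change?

-0.6

They were about 4.3 units apart before and 3.7 after — 0.6 units closer together.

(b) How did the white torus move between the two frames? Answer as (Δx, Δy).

(-1.6, -0.5)

From the two frames, the white torus sits at roughly (8.1, 3.0) before and (6.5, 2.5) after.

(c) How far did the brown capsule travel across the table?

0.5

The brown capsule moved from about (1.3, 8.0) to (1.5, 7.5), a distance of √(0.2² + 0.5²) ≈ 0.5.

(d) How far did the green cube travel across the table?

2.8

The green cube was near (10.7, 8.8) before and (7.9, 8.4) after, so it travelled √(2.8² + 0.4²) ≈ 2.8 units.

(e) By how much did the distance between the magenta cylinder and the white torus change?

+2.0

The distance was about 3.8 in the first image and 5.8 in the second, so they moved 2.0 units further apart.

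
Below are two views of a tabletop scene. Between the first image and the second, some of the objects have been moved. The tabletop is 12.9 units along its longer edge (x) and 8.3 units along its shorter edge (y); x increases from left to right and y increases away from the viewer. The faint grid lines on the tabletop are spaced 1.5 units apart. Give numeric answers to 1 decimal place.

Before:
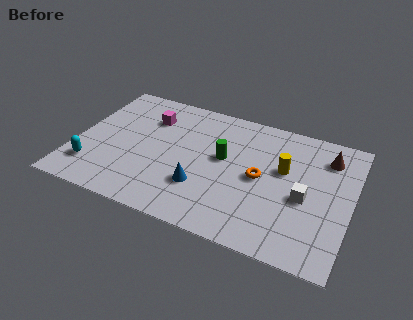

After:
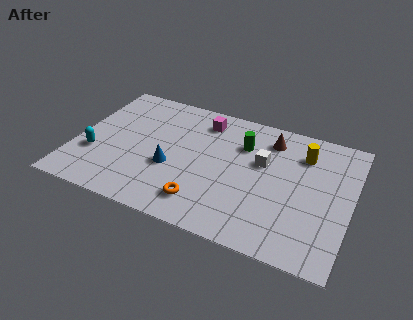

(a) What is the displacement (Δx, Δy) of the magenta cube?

(2.5, 0.7)

From the two frames, the magenta cube sits at roughly (3.2, 6.1) before and (5.7, 6.8) after.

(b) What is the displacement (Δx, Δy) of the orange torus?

(-2.4, -2.5)

The orange torus started near (8.7, 4.1) and ended near (6.3, 1.6).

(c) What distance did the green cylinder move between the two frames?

1.4

The green cylinder moved from about (6.9, 4.7) to (7.7, 5.9), a distance of √(0.8² + 1.2²) ≈ 1.4.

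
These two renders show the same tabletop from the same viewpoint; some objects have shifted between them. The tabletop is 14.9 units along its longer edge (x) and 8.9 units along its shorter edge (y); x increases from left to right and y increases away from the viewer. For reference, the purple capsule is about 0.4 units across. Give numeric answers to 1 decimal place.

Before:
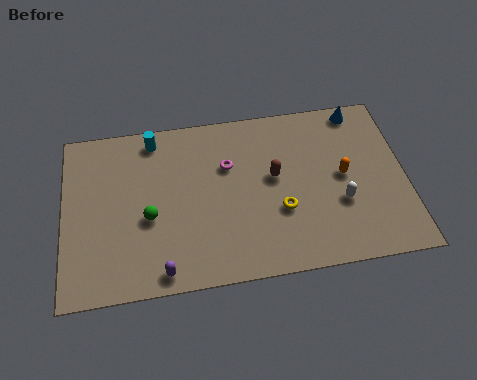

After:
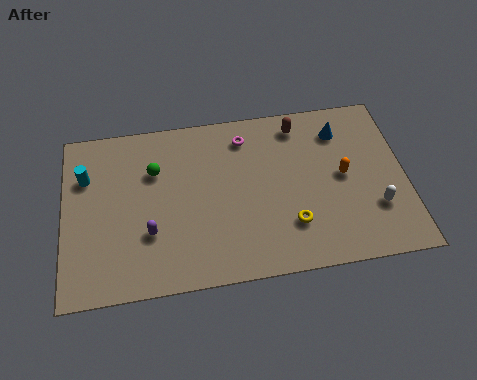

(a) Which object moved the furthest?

the cyan cylinder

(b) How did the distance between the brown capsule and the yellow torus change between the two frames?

+3.4

The distance was about 1.8 in the first image and 5.2 in the second, so they moved 3.4 units further apart.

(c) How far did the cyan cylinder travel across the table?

3.4

The cyan cylinder was near (4.0, 7.8) before and (1.0, 6.2) after, so it travelled √(3.0² + 1.6²) ≈ 3.4 units.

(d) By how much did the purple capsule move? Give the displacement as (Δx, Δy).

(-0.5, 2.0)

From the two frames, the purple capsule sits at roughly (4.2, 0.9) before and (3.7, 2.9) after.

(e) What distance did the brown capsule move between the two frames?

2.9

From (9.2, 5.0) to (10.4, 7.6), the brown capsule covered √(1.2² + 2.6²) ≈ 2.9 units.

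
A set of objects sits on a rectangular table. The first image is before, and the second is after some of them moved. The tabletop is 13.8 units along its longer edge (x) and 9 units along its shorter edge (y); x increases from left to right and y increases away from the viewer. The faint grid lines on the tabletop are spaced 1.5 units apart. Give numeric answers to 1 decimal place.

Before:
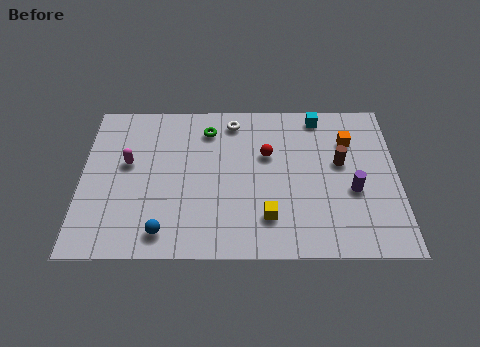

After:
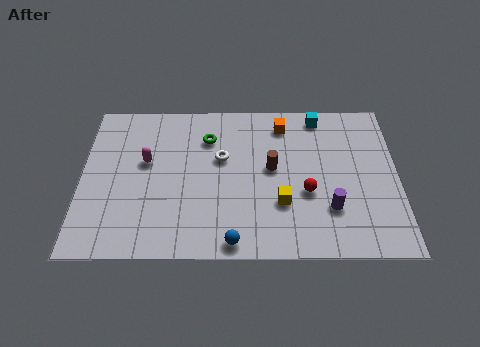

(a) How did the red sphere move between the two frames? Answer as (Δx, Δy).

(1.7, -2.2)

The red sphere started near (8.1, 5.7) and ended near (9.8, 3.5).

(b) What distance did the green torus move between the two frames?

0.5

From (5.5, 7.2) to (5.5, 6.7), the green torus covered √(0.0² + 0.5²) ≈ 0.5 units.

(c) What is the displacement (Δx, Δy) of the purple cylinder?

(-1.0, -1.0)

The purple cylinder was at about (11.8, 3.6) and moved to about (10.8, 2.6).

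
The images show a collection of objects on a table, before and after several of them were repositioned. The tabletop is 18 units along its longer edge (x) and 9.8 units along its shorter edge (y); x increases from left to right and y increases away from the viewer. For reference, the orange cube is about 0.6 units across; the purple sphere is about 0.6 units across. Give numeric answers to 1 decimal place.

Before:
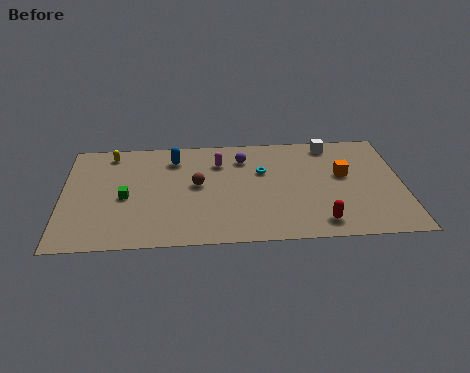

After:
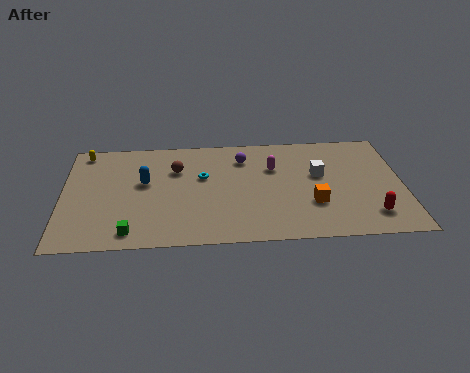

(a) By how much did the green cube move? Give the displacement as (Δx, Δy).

(0.3, -3.1)

The green cube started near (3.3, 4.4) and ended near (3.6, 1.3).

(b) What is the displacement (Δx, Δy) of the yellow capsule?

(-1.4, 0.2)

The yellow capsule was at about (2.5, 8.5) and moved to about (1.1, 8.7).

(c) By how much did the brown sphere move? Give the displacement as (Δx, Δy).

(-1.1, 1.5)

From the two frames, the brown sphere sits at roughly (7.1, 5.3) before and (6.0, 6.8) after.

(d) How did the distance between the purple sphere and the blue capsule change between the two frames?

+1.9

Before: roughly 3.7 units apart; after: 5.6. That's 1.9 units further apart.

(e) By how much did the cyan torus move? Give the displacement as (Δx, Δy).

(-3.2, -0.3)

The cyan torus started near (10.6, 6.3) and ended near (7.4, 6.0).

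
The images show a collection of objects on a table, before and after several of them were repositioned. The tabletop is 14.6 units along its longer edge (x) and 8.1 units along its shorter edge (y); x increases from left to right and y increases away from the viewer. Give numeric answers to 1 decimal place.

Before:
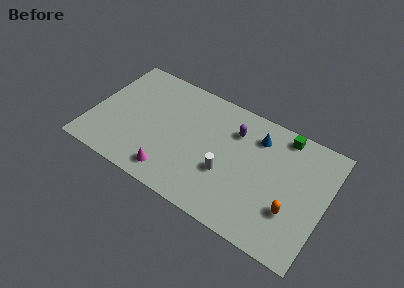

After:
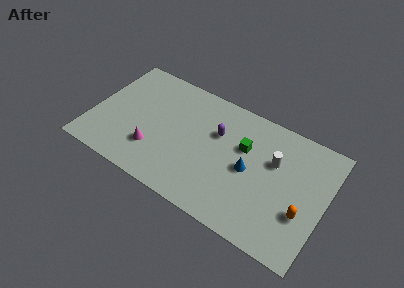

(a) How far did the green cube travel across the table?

3.0

The green cube was near (11.6, 7.2) before and (9.4, 5.2) after, so it travelled √(2.2² + 2.0²) ≈ 3.0 units.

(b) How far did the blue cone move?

2.4

The blue cone was near (10.1, 6.3) before and (9.9, 3.9) after, so it travelled √(0.2² + 2.4²) ≈ 2.4 units.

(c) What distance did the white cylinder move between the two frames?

3.5

From (8.6, 3.0) to (11.3, 5.2), the white cylinder covered √(2.7² + 2.2²) ≈ 3.5 units.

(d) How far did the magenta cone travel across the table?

1.6

The magenta cone moved from about (5.4, 1.3) to (4.1, 2.3), a distance of √(1.3² + 1.0²) ≈ 1.6.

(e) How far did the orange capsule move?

0.7

The orange capsule was near (12.7, 2.6) before and (13.4, 2.8) after, so it travelled √(0.7² + 0.2²) ≈ 0.7 units.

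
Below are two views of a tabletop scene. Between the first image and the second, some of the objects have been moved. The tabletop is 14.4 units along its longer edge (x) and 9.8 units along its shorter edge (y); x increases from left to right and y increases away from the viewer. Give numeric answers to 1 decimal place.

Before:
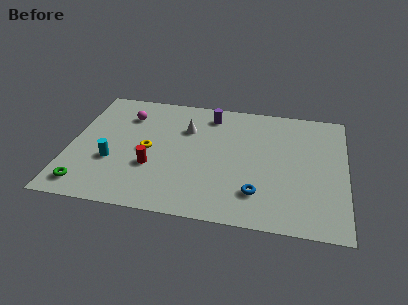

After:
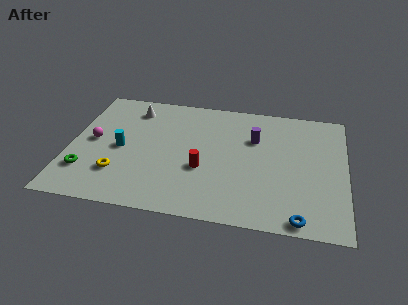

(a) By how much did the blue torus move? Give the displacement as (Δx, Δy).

(2.2, -1.5)

From the two frames, the blue torus sits at roughly (9.9, 2.3) before and (12.1, 0.8) after.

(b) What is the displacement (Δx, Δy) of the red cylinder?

(2.6, 0.3)

From the two frames, the red cylinder sits at roughly (4.4, 3.4) before and (7.0, 3.7) after.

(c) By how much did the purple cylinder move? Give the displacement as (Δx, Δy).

(2.4, -1.6)

From the two frames, the purple cylinder sits at roughly (7.2, 8.2) before and (9.6, 6.6) after.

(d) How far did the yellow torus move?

2.5

The yellow torus was near (4.1, 4.7) before and (2.7, 2.6) after, so it travelled √(1.4² + 2.1²) ≈ 2.5 units.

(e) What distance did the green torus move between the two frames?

1.1

The green torus was near (1.1, 1.4) before and (1.0, 2.5) after, so it travelled √(0.1² + 1.1²) ≈ 1.1 units.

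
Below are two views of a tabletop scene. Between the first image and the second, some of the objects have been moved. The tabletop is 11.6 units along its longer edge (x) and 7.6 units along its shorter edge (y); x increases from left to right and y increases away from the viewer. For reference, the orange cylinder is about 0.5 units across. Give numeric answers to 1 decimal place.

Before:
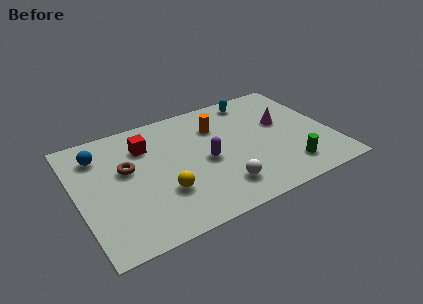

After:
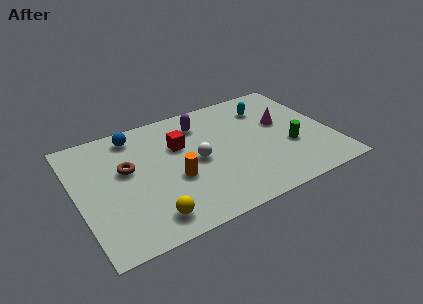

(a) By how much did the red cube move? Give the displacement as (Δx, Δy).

(1.5, -0.6)

From the two frames, the red cube sits at roughly (3.3, 5.6) before and (4.8, 5.0) after.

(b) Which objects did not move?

the brown torus and the magenta cone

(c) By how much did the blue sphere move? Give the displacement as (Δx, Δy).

(1.7, 0.6)

From the two frames, the blue sphere sits at roughly (1.2, 5.9) before and (2.9, 6.5) after.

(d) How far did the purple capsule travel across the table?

2.5

From (5.8, 3.5) to (5.9, 6.0), the purple capsule covered √(0.1² + 2.5²) ≈ 2.5 units.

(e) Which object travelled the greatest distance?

the orange cylinder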